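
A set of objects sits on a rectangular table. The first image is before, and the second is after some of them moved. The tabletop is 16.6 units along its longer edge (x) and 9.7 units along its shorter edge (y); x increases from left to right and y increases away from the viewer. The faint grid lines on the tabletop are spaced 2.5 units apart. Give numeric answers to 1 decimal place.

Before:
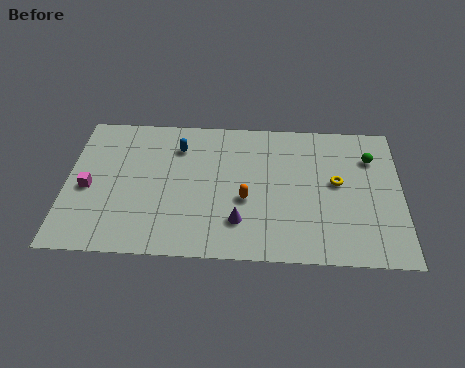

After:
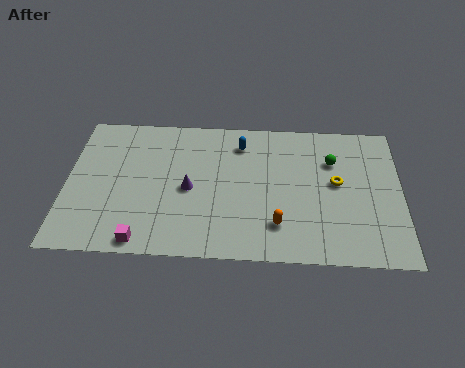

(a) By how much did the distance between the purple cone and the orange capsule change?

+3.4

Before: roughly 1.5 units apart; after: 4.9. That's 3.4 units further apart.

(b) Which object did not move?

the yellow torus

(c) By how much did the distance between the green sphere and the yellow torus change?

-1.0

Before: roughly 2.5 units apart; after: 1.5. That's 1.0 units closer together.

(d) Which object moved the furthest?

the magenta cube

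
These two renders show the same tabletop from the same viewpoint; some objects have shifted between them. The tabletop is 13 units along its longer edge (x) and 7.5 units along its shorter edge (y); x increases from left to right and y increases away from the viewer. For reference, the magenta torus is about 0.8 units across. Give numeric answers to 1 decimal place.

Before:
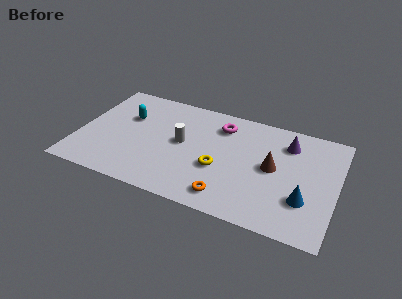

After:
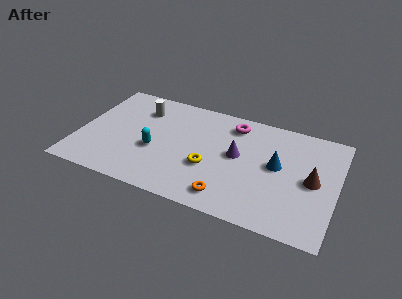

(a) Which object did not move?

the orange torus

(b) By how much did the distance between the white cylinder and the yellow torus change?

+2.5

Before: roughly 2.3 units apart; after: 4.8. That's 2.5 units further apart.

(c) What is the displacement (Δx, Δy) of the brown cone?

(2.0, -0.2)

The brown cone started near (9.8, 3.9) and ended near (11.8, 3.7).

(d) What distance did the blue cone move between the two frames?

2.3

From (11.5, 2.3) to (10.0, 4.1), the blue cone covered √(1.5² + 1.8²) ≈ 2.3 units.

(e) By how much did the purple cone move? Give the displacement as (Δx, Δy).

(-2.4, -1.7)

From the two frames, the purple cone sits at roughly (10.4, 5.8) before and (8.0, 4.1) after.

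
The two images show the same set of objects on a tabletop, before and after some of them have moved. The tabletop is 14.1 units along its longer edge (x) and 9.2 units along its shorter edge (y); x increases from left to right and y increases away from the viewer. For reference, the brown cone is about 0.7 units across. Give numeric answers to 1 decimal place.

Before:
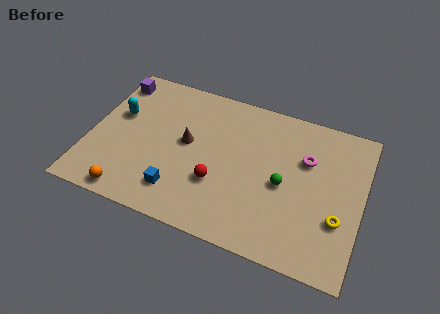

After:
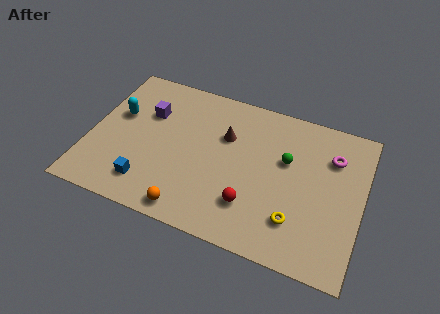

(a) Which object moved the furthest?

the orange sphere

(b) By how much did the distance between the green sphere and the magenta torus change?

+0.4

The distance was about 2.1 in the first image and 2.5 in the second, so they moved 0.4 units further apart.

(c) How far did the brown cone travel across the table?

2.2

The brown cone moved from about (5.0, 5.0) to (6.9, 6.1), a distance of √(1.9² + 1.1²) ≈ 2.2.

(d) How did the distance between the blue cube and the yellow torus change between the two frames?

-0.6

The distance was about 8.2 in the first image and 7.6 in the second, so they moved 0.6 units closer together.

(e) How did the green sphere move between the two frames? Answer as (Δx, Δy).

(0.0, 1.5)

The green sphere started near (10.1, 4.2) and ended near (10.1, 5.7).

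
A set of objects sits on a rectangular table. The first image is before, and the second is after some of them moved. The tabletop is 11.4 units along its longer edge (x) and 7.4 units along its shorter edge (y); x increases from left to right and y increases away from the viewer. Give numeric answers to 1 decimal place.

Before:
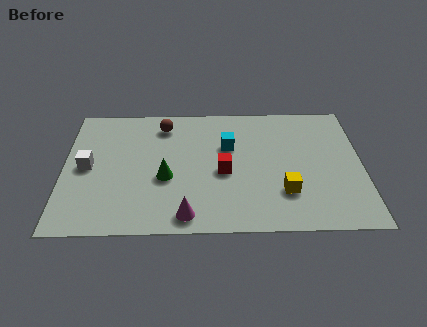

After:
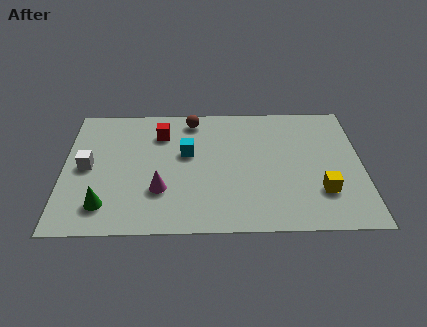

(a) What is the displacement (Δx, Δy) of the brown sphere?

(1.1, 0.3)

From the two frames, the brown sphere sits at roughly (3.8, 6.1) before and (4.9, 6.4) after.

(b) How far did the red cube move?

3.3

The red cube was near (6.1, 3.3) before and (3.7, 5.6) after, so it travelled √(2.4² + 2.3²) ≈ 3.3 units.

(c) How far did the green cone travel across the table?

2.7

The green cone moved from about (3.9, 3.0) to (1.6, 1.5), a distance of √(2.3² + 1.5²) ≈ 2.7.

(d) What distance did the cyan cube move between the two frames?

1.6

The cyan cube was near (6.3, 4.8) before and (4.7, 4.4) after, so it travelled √(1.6² + 0.4²) ≈ 1.6 units.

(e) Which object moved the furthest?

the red cube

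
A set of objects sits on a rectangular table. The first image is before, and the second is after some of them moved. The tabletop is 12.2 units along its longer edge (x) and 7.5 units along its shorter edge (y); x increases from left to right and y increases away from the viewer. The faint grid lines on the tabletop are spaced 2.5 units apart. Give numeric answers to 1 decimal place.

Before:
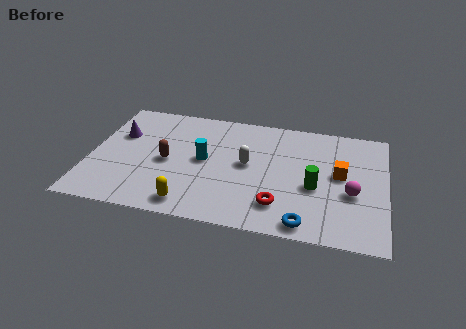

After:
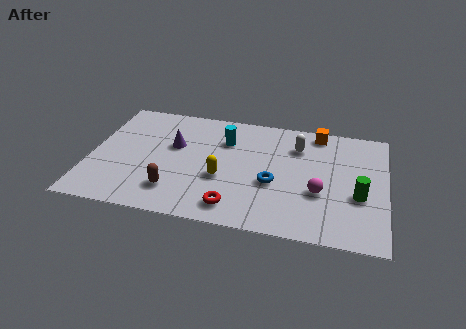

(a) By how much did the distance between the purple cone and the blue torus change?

-4.4

Before: roughly 8.9 units apart; after: 4.5. That's 4.4 units closer together.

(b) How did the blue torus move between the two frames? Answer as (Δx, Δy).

(-1.4, 2.2)

From the two frames, the blue torus sits at roughly (9.0, 0.8) before and (7.6, 3.0) after.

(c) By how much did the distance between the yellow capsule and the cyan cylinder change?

-0.4

The distance was about 2.9 in the first image and 2.5 in the second, so they moved 0.4 units closer together.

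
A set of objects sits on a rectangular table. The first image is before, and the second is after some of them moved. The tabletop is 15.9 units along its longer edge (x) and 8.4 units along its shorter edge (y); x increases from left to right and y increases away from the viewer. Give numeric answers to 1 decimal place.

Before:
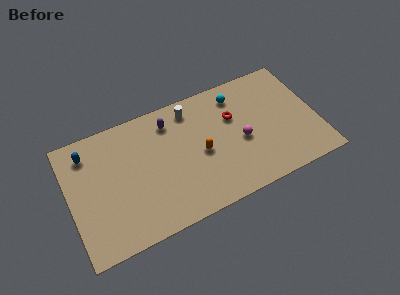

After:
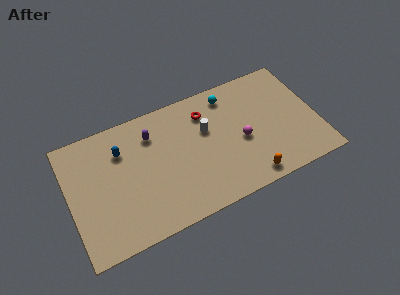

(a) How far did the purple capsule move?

1.3

From (6.7, 6.8) to (5.5, 6.4), the purple capsule covered √(1.2² + 0.4²) ≈ 1.3 units.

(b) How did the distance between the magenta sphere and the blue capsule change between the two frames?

-2.2

They were about 10.1 units apart before and 7.9 after — 2.2 units closer together.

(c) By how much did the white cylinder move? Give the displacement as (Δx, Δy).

(0.8, -1.8)

The white cylinder started near (8.1, 7.1) and ended near (8.9, 5.3).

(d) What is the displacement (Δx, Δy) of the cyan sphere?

(-0.5, 0.2)

The cyan sphere was at about (11.1, 6.9) and moved to about (10.6, 7.1).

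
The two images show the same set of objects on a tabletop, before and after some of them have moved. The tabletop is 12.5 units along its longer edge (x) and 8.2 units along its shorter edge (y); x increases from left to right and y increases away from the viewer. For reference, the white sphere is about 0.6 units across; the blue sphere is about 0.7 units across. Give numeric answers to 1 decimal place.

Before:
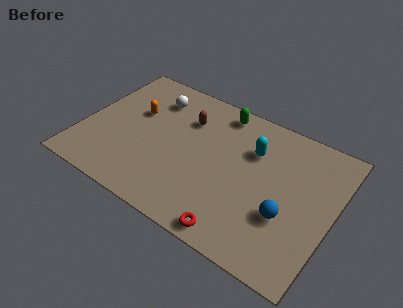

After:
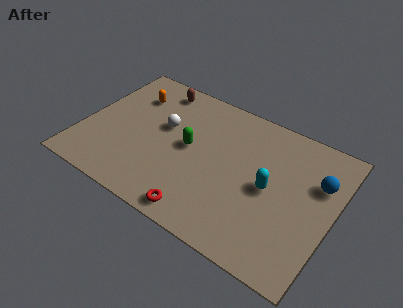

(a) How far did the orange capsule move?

1.1

The orange capsule moved from about (2.4, 5.1) to (2.0, 6.1), a distance of √(0.4² + 1.0²) ≈ 1.1.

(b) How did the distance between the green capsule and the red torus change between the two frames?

-3.1

They were about 6.7 units apart before and 3.6 after — 3.1 units closer together.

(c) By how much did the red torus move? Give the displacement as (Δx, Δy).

(-1.8, 0.1)

The red torus was at about (8.3, 0.8) and moved to about (6.5, 0.9).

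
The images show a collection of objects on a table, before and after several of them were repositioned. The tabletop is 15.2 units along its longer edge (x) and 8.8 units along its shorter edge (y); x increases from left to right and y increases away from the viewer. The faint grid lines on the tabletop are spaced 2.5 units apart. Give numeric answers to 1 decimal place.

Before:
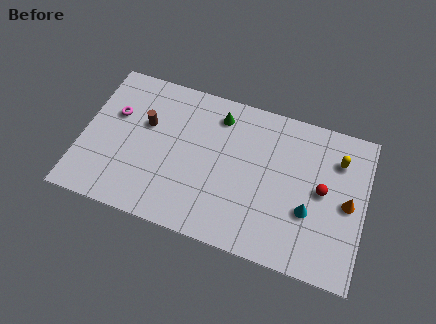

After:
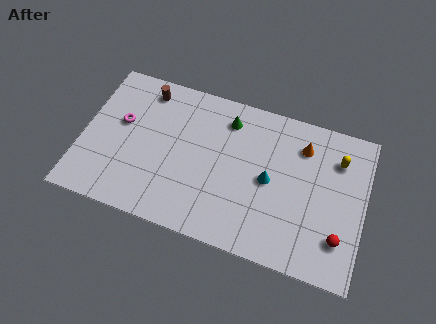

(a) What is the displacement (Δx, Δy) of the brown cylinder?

(-0.2, 2.0)

The brown cylinder started near (3.3, 5.5) and ended near (3.1, 7.5).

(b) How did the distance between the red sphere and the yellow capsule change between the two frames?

+2.3

The distance was about 2.1 in the first image and 4.4 in the second, so they moved 2.3 units further apart.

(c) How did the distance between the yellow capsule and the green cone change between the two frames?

-0.5

Before: roughly 6.5 units apart; after: 6.0. That's 0.5 units closer together.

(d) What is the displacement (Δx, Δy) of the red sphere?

(1.1, -2.4)

The red sphere was at about (12.9, 4.6) and moved to about (14.0, 2.2).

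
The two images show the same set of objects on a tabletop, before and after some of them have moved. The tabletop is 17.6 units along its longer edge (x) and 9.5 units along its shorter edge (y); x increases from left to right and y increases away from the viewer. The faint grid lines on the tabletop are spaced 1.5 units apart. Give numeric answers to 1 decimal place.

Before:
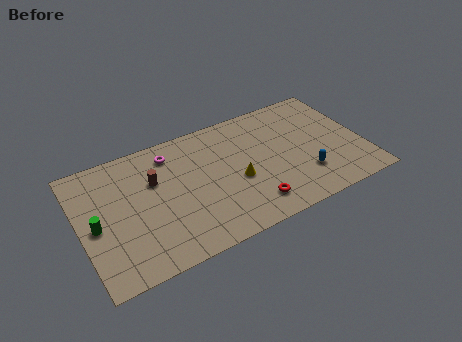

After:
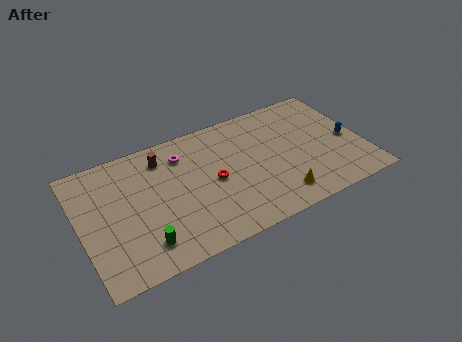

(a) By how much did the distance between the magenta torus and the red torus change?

-4.2

Before: roughly 7.4 units apart; after: 3.2. That's 4.2 units closer together.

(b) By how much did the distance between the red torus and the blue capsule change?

+4.9

They were about 3.6 units apart before and 8.5 after — 4.9 units further apart.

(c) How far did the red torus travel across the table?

3.4

The red torus was near (10.2, 1.8) before and (8.2, 4.6) after, so it travelled √(2.0² + 2.8²) ≈ 3.4 units.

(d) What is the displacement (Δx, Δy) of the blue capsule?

(3.0, 1.7)

From the two frames, the blue capsule sits at roughly (13.7, 2.6) before and (16.7, 4.3) after.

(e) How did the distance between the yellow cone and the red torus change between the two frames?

+2.4

Before: roughly 2.3 units apart; after: 4.7. That's 2.4 units further apart.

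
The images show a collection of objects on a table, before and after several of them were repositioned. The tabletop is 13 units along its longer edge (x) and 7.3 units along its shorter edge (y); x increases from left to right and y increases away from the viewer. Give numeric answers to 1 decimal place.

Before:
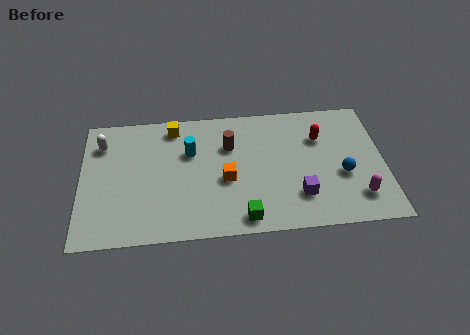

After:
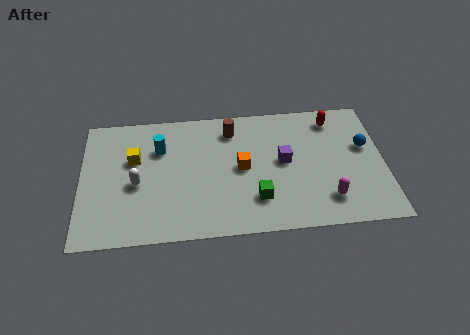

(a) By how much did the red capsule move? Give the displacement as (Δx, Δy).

(0.6, 1.0)

The red capsule was at about (10.3, 5.1) and moved to about (10.9, 6.1).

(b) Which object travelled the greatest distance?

the white capsule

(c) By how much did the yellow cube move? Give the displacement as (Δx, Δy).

(-1.7, -1.7)

The yellow cube was at about (4.0, 6.3) and moved to about (2.3, 4.6).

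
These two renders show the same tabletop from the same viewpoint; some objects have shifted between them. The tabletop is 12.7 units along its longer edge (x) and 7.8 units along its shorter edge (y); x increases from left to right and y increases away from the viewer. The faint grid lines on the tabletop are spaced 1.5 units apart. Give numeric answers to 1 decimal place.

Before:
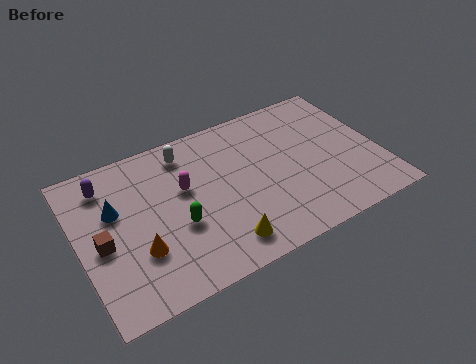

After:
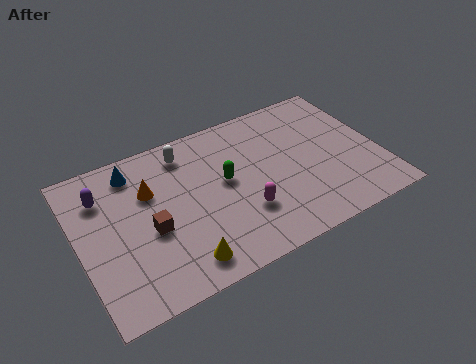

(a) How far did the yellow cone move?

1.7

The yellow cone moved from about (5.6, 1.3) to (3.9, 1.2), a distance of √(1.7² + 0.1²) ≈ 1.7.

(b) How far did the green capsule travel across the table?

2.6

The green capsule moved from about (4.0, 3.0) to (6.2, 4.3), a distance of √(2.2² + 1.3²) ≈ 2.6.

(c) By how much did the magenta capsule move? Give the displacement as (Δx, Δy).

(2.2, -2.3)

From the two frames, the magenta capsule sits at roughly (4.5, 4.7) before and (6.7, 2.4) after.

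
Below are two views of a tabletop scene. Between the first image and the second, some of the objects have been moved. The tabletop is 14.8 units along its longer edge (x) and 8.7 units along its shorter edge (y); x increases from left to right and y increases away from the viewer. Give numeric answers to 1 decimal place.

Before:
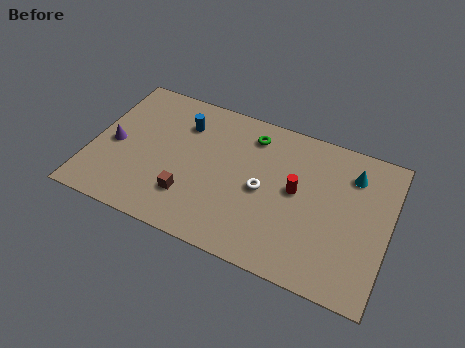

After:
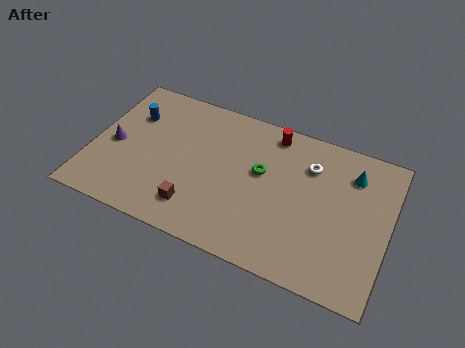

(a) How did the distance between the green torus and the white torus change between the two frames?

-0.5

They were about 3.1 units apart before and 2.6 after — 0.5 units closer together.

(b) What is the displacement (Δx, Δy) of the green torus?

(0.7, -2.0)

From the two frames, the green torus sits at roughly (7.7, 7.1) before and (8.4, 5.1) after.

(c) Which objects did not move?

the cyan cone and the purple cone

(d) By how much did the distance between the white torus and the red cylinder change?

+0.6

They were about 1.7 units apart before and 2.3 after — 0.6 units further apart.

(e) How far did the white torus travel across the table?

3.1

The white torus was near (8.6, 4.1) before and (10.7, 6.4) after, so it travelled √(2.1² + 2.3²) ≈ 3.1 units.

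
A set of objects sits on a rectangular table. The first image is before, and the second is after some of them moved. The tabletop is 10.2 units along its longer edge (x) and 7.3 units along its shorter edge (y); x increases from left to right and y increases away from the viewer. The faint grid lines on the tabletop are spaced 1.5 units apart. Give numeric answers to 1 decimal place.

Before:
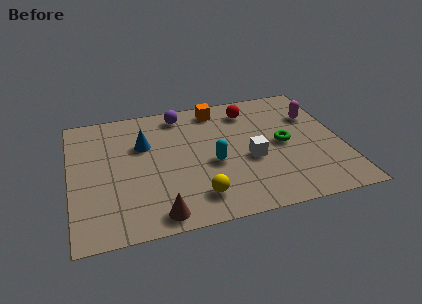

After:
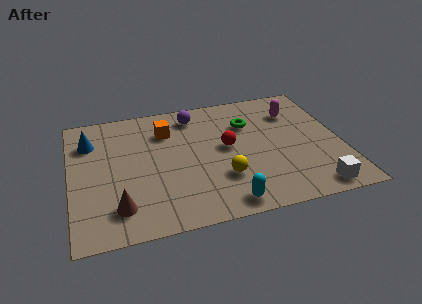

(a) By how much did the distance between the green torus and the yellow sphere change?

-0.9

They were about 4.0 units apart before and 3.1 after — 0.9 units closer together.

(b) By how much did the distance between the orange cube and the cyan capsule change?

+1.8

Before: roughly 3.2 units apart; after: 5.0. That's 1.8 units further apart.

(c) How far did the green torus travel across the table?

1.9

From (8.0, 3.6) to (6.8, 5.1), the green torus covered √(1.2² + 1.5²) ≈ 1.9 units.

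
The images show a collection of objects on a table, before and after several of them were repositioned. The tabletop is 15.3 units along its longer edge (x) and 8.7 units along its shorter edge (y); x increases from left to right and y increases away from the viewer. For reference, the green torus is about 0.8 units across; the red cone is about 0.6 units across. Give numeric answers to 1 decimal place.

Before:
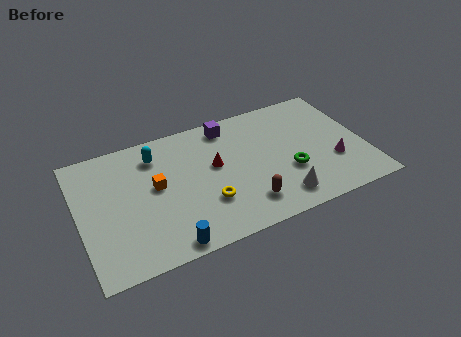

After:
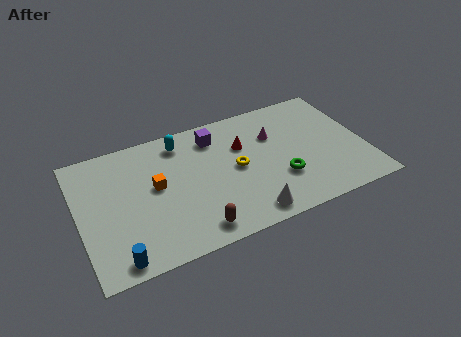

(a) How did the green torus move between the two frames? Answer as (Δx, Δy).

(-0.5, -0.3)

The green torus was at about (11.1, 3.1) and moved to about (10.6, 2.8).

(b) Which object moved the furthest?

the magenta cone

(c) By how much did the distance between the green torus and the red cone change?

-0.8

Before: roughly 4.2 units apart; after: 3.4. That's 0.8 units closer together.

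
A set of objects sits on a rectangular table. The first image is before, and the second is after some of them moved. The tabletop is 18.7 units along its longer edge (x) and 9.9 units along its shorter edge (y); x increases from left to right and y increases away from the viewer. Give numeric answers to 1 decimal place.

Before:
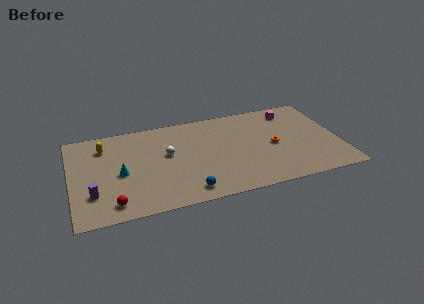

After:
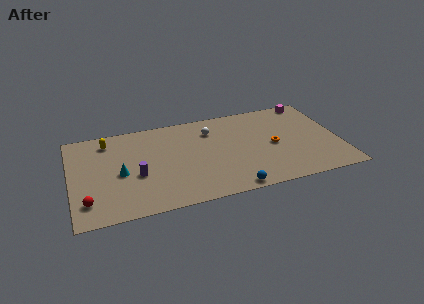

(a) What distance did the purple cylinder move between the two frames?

3.3

The purple cylinder was near (1.4, 2.8) before and (4.5, 4.0) after, so it travelled √(3.1² + 1.2²) ≈ 3.3 units.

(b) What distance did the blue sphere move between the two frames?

3.1

The blue sphere was near (7.8, 1.4) before and (10.8, 0.8) after, so it travelled √(3.0² + 0.6²) ≈ 3.1 units.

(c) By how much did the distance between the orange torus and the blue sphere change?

-2.0

Before: roughly 7.1 units apart; after: 5.1. That's 2.0 units closer together.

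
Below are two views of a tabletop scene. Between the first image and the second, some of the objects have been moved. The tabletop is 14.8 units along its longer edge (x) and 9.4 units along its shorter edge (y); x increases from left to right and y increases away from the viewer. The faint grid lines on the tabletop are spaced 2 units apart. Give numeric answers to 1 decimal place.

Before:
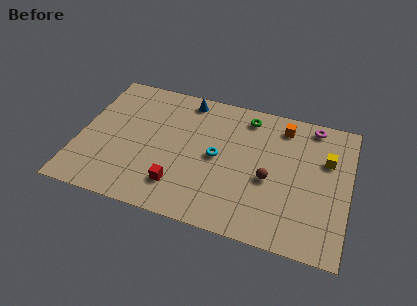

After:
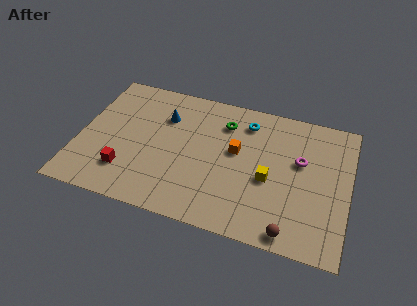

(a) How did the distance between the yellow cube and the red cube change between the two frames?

-0.9

Before: roughly 8.8 units apart; after: 7.9. That's 0.9 units closer together.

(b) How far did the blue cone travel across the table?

1.9

The blue cone was near (5.6, 8.3) before and (4.5, 6.7) after, so it travelled √(1.1² + 1.6²) ≈ 1.9 units.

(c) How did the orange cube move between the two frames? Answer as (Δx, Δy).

(-2.4, -2.5)

The orange cube was at about (11.0, 7.9) and moved to about (8.6, 5.4).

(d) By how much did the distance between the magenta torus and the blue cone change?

+0.7

They were about 7.0 units apart before and 7.7 after — 0.7 units further apart.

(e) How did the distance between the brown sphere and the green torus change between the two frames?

+3.2

The distance was about 4.3 in the first image and 7.5 in the second, so they moved 3.2 units further apart.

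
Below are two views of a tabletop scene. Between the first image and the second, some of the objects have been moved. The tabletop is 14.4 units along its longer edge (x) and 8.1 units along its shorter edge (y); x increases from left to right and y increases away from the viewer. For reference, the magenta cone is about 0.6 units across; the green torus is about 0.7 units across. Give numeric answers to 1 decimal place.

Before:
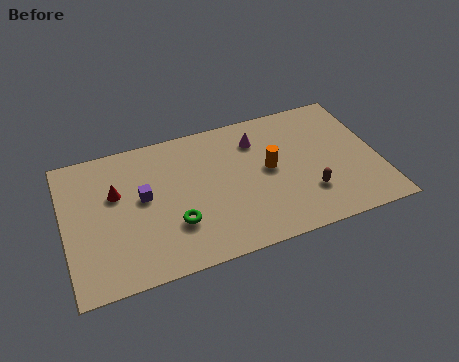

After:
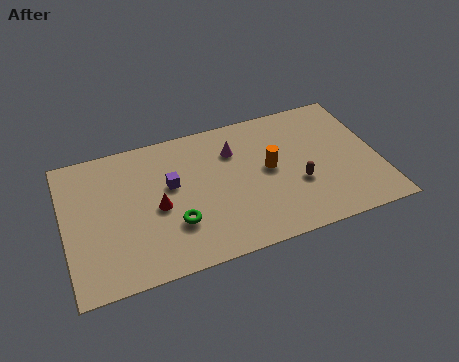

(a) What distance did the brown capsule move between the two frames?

0.8

The brown capsule moved from about (11.0, 2.3) to (10.6, 3.0), a distance of √(0.4² + 0.7²) ≈ 0.8.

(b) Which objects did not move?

the green torus and the orange cylinder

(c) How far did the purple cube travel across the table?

1.3

From (3.6, 4.5) to (4.9, 4.8), the purple cube covered √(1.3² + 0.3²) ≈ 1.3 units.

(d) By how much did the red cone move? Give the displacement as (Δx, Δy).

(1.8, -1.4)

The red cone was at about (2.4, 5.1) and moved to about (4.2, 3.7).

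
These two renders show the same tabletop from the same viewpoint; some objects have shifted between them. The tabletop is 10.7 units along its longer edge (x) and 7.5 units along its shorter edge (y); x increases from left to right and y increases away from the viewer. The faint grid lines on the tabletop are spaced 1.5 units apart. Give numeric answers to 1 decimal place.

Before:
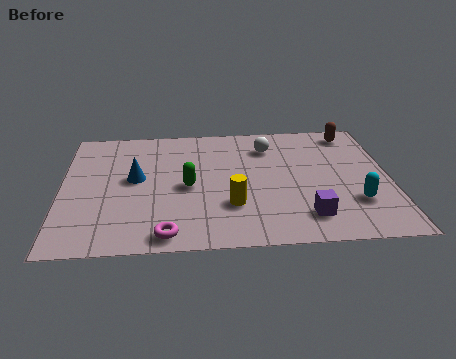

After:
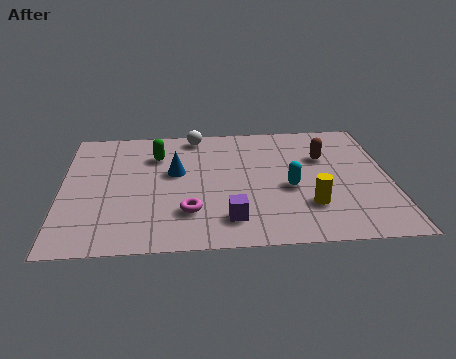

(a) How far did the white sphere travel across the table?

2.6

The white sphere was near (6.8, 5.8) before and (4.4, 6.7) after, so it travelled √(2.4² + 0.9²) ≈ 2.6 units.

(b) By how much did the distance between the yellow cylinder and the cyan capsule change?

-2.7

They were about 4.0 units apart before and 1.3 after — 2.7 units closer together.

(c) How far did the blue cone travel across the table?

1.3

The blue cone moved from about (2.4, 4.1) to (3.7, 4.4), a distance of √(1.3² + 0.3²) ≈ 1.3.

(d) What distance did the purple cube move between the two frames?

2.5

The purple cube moved from about (7.9, 1.5) to (5.4, 1.5), a distance of √(2.5² + 0.0²) ≈ 2.5.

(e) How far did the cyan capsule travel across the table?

2.3

The cyan capsule moved from about (9.5, 2.2) to (7.4, 3.2), a distance of √(2.1² + 1.0²) ≈ 2.3.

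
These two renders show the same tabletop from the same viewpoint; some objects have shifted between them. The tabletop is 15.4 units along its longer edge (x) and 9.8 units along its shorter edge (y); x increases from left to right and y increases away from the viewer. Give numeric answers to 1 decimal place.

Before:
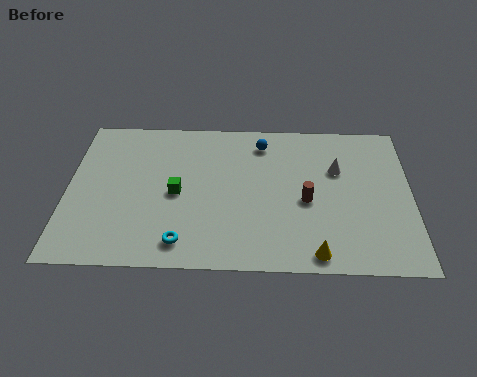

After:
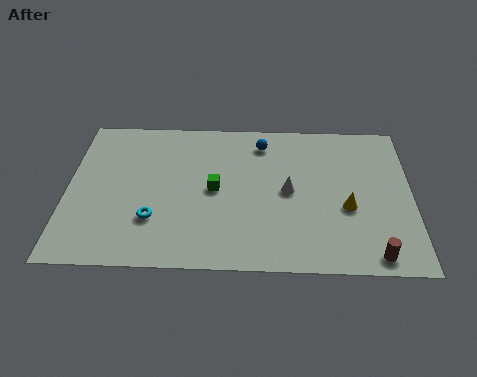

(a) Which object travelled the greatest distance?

the brown cylinder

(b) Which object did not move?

the blue sphere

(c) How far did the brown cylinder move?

4.4

From (10.7, 4.3) to (13.6, 1.0), the brown cylinder covered √(2.9² + 3.3²) ≈ 4.4 units.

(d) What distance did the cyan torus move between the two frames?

1.9

From (5.2, 1.5) to (3.9, 2.9), the cyan torus covered √(1.3² + 1.4²) ≈ 1.9 units.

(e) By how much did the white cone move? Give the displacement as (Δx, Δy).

(-2.2, -1.5)

The white cone was at about (12.1, 6.4) and moved to about (9.9, 4.9).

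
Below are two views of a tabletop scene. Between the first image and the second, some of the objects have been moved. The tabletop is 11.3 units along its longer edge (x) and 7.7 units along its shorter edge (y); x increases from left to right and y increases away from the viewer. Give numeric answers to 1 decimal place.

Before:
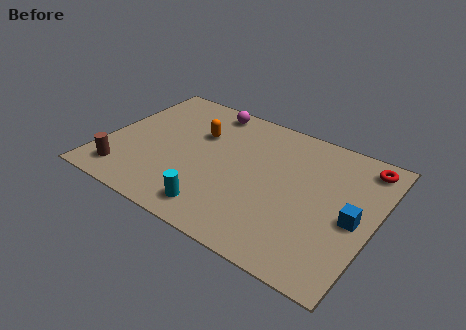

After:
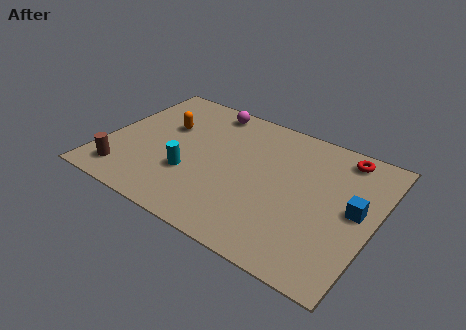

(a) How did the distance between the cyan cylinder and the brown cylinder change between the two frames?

-1.1

The distance was about 4.0 in the first image and 2.9 in the second, so they moved 1.1 units closer together.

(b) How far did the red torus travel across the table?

0.9

The red torus moved from about (10.5, 6.6) to (9.6, 6.7), a distance of √(0.9² + 0.1²) ≈ 0.9.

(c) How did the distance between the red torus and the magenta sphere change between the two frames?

-0.9

The distance was about 6.7 in the first image and 5.8 in the second, so they moved 0.9 units closer together.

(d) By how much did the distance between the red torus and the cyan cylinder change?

-0.5

The distance was about 7.6 in the first image and 7.1 in the second, so they moved 0.5 units closer together.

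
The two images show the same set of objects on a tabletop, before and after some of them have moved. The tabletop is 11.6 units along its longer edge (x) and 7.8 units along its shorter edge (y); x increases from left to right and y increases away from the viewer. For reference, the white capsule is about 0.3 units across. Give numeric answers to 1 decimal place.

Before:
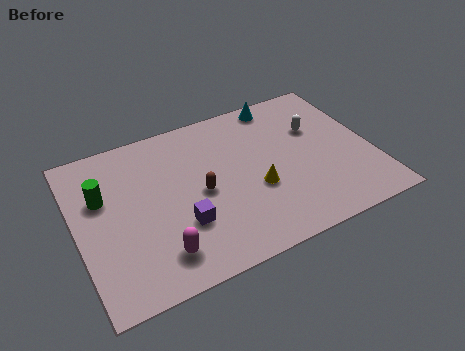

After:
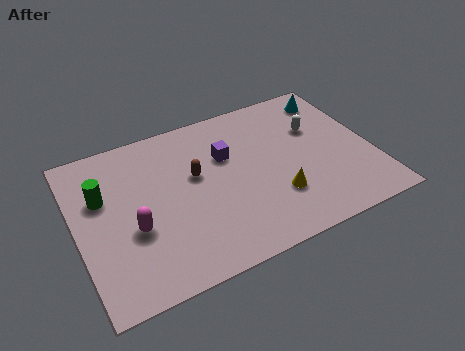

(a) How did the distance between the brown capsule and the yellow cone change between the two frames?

+1.5

Before: roughly 2.2 units apart; after: 3.7. That's 1.5 units further apart.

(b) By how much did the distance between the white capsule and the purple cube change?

-2.7

They were about 6.3 units apart before and 3.6 after — 2.7 units closer together.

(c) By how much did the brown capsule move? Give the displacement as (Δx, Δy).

(-0.1, 0.9)

The brown capsule started near (4.8, 3.7) and ended near (4.7, 4.6).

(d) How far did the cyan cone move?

2.2

The cyan cone moved from about (8.4, 7.0) to (10.5, 6.5), a distance of √(2.1² + 0.5²) ≈ 2.2.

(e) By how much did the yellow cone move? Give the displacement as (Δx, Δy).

(0.7, -0.7)

The yellow cone started near (6.9, 3.0) and ended near (7.6, 2.3).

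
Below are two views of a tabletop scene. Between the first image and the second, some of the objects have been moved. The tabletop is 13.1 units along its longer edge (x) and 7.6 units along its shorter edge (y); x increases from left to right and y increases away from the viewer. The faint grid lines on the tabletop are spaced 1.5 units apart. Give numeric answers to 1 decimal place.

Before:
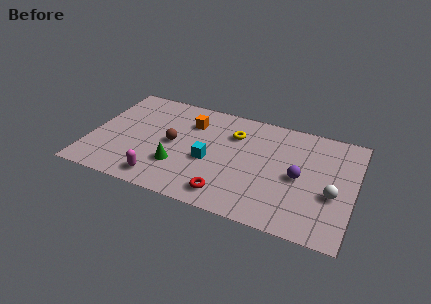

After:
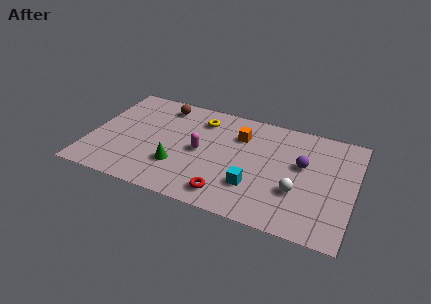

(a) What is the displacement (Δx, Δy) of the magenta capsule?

(1.7, 2.6)

The magenta capsule was at about (3.8, 1.1) and moved to about (5.5, 3.7).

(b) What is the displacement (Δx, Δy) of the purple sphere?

(0.1, 0.9)

The purple sphere was at about (10.4, 3.6) and moved to about (10.5, 4.5).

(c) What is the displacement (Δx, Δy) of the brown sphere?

(-0.8, 2.6)

The brown sphere was at about (4.1, 3.8) and moved to about (3.3, 6.4).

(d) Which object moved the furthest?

the magenta capsule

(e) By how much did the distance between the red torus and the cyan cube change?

-0.7

Before: roughly 2.3 units apart; after: 1.6. That's 0.7 units closer together.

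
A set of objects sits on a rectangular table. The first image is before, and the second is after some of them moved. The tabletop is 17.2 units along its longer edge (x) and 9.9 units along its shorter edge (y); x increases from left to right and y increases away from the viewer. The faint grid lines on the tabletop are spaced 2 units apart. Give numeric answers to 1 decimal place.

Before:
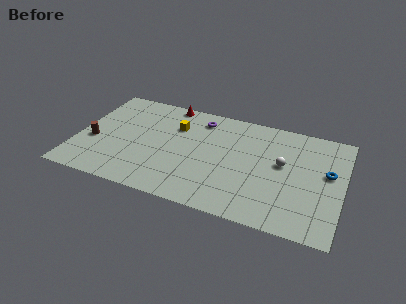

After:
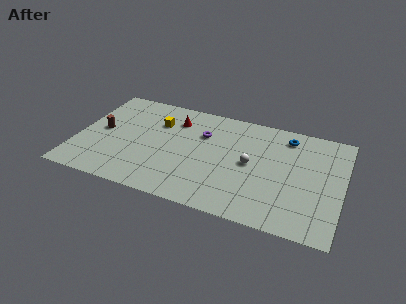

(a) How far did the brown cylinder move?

1.3

From (1.1, 3.9) to (1.5, 5.1), the brown cylinder covered √(0.4² + 1.2²) ≈ 1.3 units.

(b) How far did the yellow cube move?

1.2

The yellow cube moved from about (6.2, 7.0) to (5.0, 7.0), a distance of √(1.2² + 0.0²) ≈ 1.2.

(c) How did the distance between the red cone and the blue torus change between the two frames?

-3.9

They were about 11.2 units apart before and 7.3 after — 3.9 units closer together.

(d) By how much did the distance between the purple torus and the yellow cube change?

+1.1

The distance was about 1.9 in the first image and 3.0 in the second, so they moved 1.1 units further apart.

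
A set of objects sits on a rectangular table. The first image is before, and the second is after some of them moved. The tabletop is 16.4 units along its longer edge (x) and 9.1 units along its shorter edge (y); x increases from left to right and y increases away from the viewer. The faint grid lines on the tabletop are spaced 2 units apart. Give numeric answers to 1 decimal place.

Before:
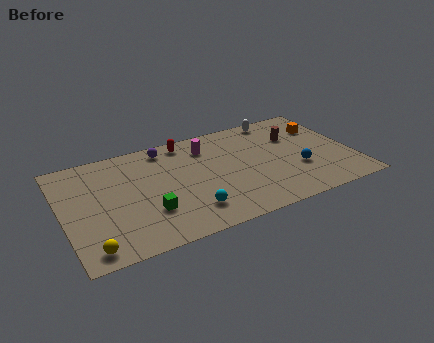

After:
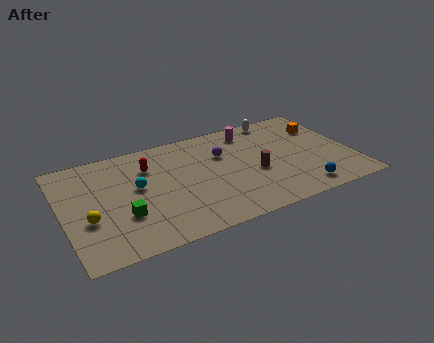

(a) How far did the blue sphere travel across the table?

1.9

The blue sphere was near (13.2, 3.2) before and (13.1, 1.3) after, so it travelled √(0.1² + 1.9²) ≈ 1.9 units.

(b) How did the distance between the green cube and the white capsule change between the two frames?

+1.1

They were about 9.7 units apart before and 10.8 after — 1.1 units further apart.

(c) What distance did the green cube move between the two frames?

1.4

The green cube moved from about (4.6, 2.8) to (3.2, 3.0), a distance of √(1.4² + 0.2²) ≈ 1.4.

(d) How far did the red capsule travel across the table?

2.7

The red capsule was near (7.3, 8.0) before and (5.0, 6.6) after, so it travelled √(2.3² + 1.4²) ≈ 2.7 units.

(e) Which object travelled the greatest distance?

the cyan sphere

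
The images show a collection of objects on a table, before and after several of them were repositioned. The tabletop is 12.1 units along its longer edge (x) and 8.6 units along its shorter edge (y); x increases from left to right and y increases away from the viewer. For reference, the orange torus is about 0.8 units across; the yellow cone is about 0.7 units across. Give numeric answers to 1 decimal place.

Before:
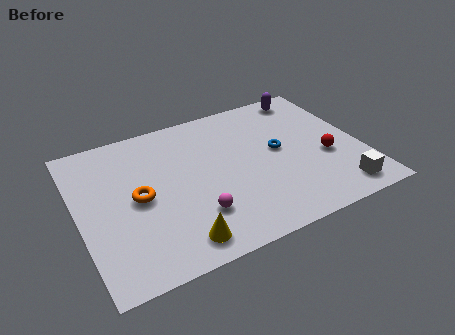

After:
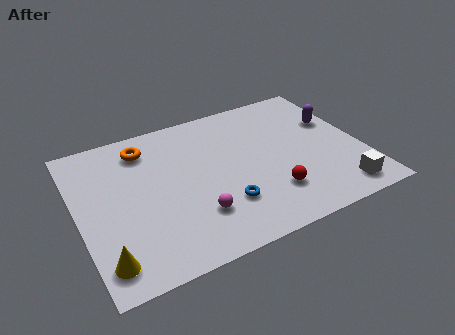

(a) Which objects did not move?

the magenta sphere and the white cube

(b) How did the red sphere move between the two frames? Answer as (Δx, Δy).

(-2.6, -1.2)

From the two frames, the red sphere sits at roughly (10.5, 3.4) before and (7.9, 2.2) after.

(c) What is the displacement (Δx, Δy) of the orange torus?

(0.6, 2.8)

The orange torus started near (2.5, 4.2) and ended near (3.1, 7.0).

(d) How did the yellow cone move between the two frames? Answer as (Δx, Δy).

(-3.0, 0.2)

The yellow cone was at about (3.8, 1.2) and moved to about (0.8, 1.4).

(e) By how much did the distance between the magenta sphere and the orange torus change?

+2.1

They were about 2.9 units apart before and 5.0 after — 2.1 units further apart.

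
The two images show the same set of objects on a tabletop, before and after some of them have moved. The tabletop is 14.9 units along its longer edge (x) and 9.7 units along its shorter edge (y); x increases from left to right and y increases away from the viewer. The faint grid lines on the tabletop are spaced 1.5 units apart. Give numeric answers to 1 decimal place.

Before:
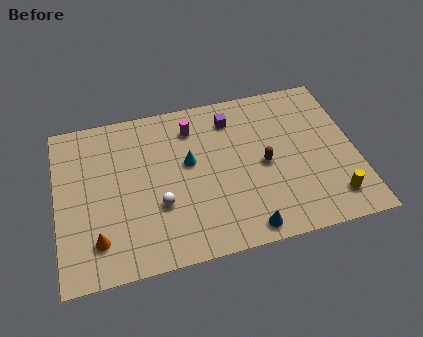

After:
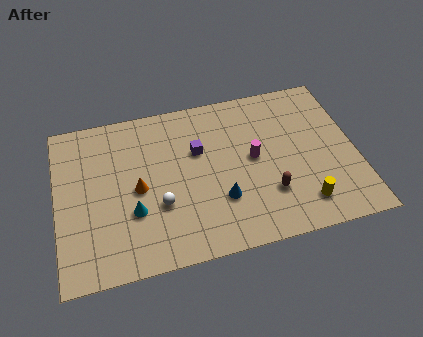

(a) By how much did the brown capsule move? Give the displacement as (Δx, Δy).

(0.1, -1.8)

From the two frames, the brown capsule sits at roughly (10.3, 4.6) before and (10.4, 2.8) after.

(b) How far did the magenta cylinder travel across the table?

3.9

The magenta cylinder was near (6.9, 7.7) before and (9.8, 5.1) after, so it travelled √(2.9² + 2.6²) ≈ 3.9 units.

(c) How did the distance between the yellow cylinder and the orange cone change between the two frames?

-3.1

They were about 11.6 units apart before and 8.5 after — 3.1 units closer together.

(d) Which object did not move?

the white sphere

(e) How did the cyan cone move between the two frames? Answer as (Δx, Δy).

(-2.9, -2.3)

The cyan cone was at about (6.6, 5.6) and moved to about (3.7, 3.3).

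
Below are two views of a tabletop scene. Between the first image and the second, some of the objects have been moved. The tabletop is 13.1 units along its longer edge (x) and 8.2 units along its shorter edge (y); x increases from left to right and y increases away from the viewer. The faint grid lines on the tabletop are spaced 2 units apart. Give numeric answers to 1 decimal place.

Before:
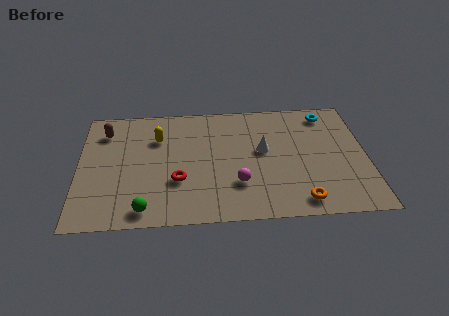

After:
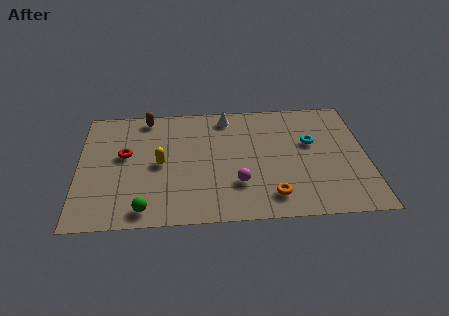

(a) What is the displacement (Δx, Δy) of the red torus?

(-2.4, 1.9)

From the two frames, the red torus sits at roughly (4.5, 2.8) before and (2.1, 4.7) after.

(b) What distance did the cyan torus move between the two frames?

2.2

From (11.4, 7.0) to (10.6, 5.0), the cyan torus covered √(0.8² + 2.0²) ≈ 2.2 units.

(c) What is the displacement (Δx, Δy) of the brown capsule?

(1.9, 0.9)

From the two frames, the brown capsule sits at roughly (1.2, 6.4) before and (3.1, 7.3) after.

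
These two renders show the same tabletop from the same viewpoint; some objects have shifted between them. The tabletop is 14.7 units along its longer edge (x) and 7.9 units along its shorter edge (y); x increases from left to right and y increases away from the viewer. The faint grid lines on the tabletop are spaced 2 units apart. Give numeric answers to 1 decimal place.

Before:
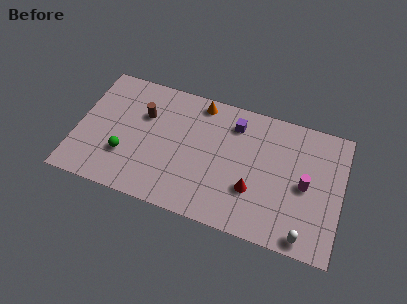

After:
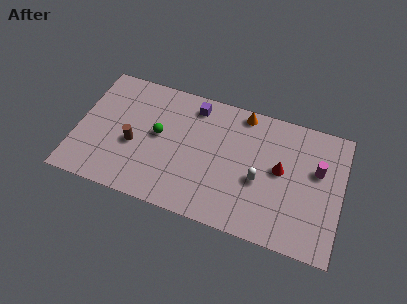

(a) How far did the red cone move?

2.2

The red cone was near (9.9, 2.6) before and (11.3, 4.3) after, so it travelled √(1.4² + 1.7²) ≈ 2.2 units.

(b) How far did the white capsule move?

3.7

The white capsule was near (12.9, 0.8) before and (10.2, 3.3) after, so it travelled √(2.7² + 2.5²) ≈ 3.7 units.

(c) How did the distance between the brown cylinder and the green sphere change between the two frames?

-1.3

Before: roughly 2.9 units apart; after: 1.6. That's 1.3 units closer together.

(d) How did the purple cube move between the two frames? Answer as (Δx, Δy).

(-2.3, 0.4)

The purple cube started near (8.6, 6.3) and ended near (6.3, 6.7).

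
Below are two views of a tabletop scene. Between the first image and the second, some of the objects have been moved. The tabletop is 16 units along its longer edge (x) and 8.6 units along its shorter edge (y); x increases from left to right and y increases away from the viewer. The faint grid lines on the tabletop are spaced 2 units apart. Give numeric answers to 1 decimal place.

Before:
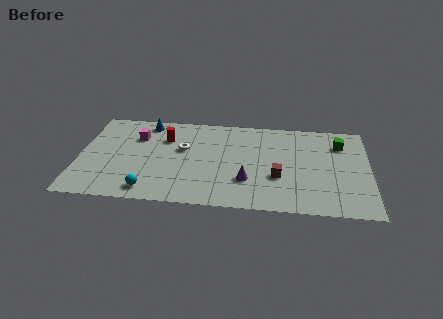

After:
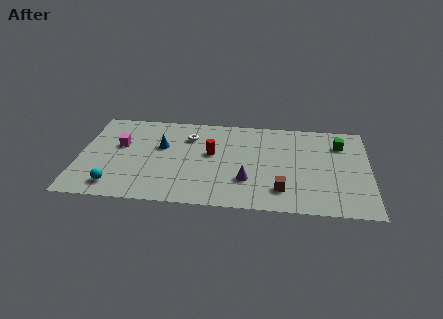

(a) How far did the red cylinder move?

2.9

From (4.7, 6.1) to (7.3, 4.9), the red cylinder covered √(2.6² + 1.2²) ≈ 2.9 units.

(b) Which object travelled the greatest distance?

the red cylinder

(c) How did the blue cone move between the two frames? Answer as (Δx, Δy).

(0.9, -2.2)

The blue cone was at about (3.6, 7.5) and moved to about (4.5, 5.3).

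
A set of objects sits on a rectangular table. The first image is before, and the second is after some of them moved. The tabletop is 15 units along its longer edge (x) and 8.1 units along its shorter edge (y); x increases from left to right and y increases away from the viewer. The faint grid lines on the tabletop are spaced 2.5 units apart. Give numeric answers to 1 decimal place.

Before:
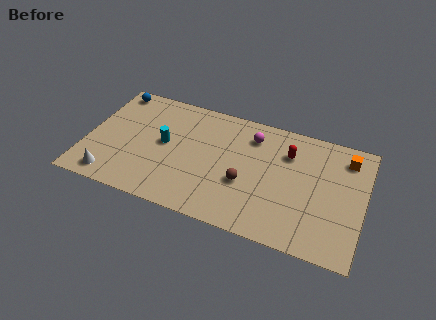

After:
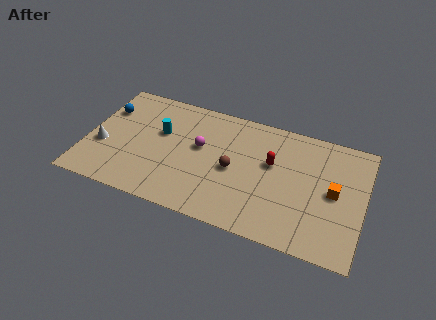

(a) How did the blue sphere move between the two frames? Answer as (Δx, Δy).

(-0.2, -1.5)

The blue sphere was at about (1.0, 7.2) and moved to about (0.8, 5.7).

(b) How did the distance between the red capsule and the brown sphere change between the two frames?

-1.2

The distance was about 3.5 in the first image and 2.3 in the second, so they moved 1.2 units closer together.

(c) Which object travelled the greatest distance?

the magenta sphere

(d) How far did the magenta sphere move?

3.2

From (8.8, 6.4) to (6.1, 4.7), the magenta sphere covered √(2.7² + 1.7²) ≈ 3.2 units.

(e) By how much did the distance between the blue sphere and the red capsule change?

-0.7

They were about 9.9 units apart before and 9.2 after — 0.7 units closer together.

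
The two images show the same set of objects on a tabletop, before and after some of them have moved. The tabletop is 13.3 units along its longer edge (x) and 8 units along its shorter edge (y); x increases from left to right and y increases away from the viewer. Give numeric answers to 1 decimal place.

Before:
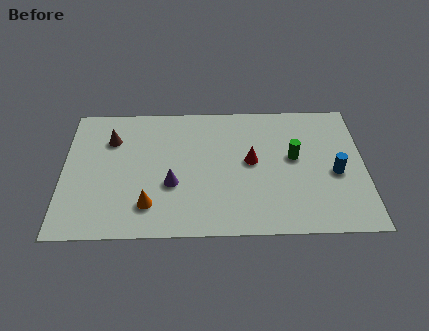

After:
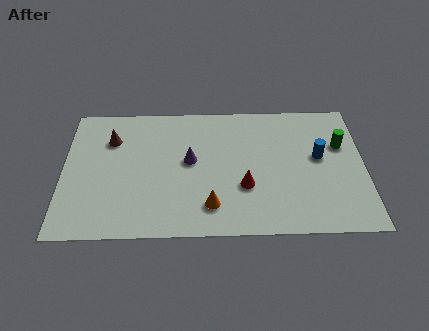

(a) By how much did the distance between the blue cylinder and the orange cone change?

-2.8

They were about 8.4 units apart before and 5.6 after — 2.8 units closer together.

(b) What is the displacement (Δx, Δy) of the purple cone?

(0.8, 1.4)

From the two frames, the purple cone sits at roughly (4.8, 3.0) before and (5.6, 4.4) after.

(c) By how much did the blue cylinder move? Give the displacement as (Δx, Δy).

(-0.7, 1.0)

The blue cylinder started near (12.0, 3.5) and ended near (11.3, 4.5).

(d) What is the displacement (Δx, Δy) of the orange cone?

(2.7, -0.1)

The orange cone was at about (3.8, 1.8) and moved to about (6.5, 1.7).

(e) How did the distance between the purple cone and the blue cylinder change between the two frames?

-1.5

The distance was about 7.2 in the first image and 5.7 in the second, so they moved 1.5 units closer together.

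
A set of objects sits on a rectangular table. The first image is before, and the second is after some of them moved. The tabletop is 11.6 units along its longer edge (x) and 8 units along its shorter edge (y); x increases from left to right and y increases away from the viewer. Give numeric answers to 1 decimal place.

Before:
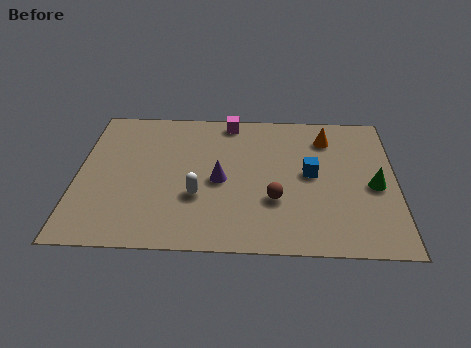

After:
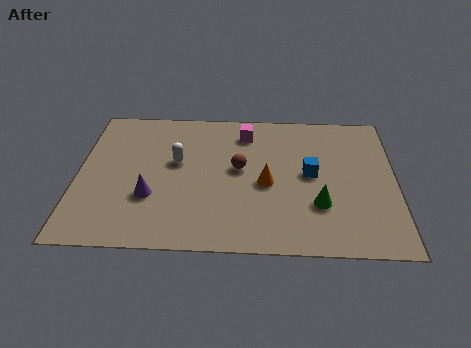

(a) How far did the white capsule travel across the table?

2.1

The white capsule was near (4.4, 2.8) before and (3.6, 4.7) after, so it travelled √(0.8² + 1.9²) ≈ 2.1 units.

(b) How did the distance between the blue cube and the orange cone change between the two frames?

-0.5

They were about 2.2 units apart before and 1.7 after — 0.5 units closer together.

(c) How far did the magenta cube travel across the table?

0.9

From (5.5, 7.2) to (6.1, 6.5), the magenta cube covered √(0.6² + 0.7²) ≈ 0.9 units.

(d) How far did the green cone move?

2.3

From (10.8, 3.6) to (8.8, 2.5), the green cone covered √(2.0² + 1.1²) ≈ 2.3 units.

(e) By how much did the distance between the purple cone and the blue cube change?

+2.7

Before: roughly 3.3 units apart; after: 6.0. That's 2.7 units further apart.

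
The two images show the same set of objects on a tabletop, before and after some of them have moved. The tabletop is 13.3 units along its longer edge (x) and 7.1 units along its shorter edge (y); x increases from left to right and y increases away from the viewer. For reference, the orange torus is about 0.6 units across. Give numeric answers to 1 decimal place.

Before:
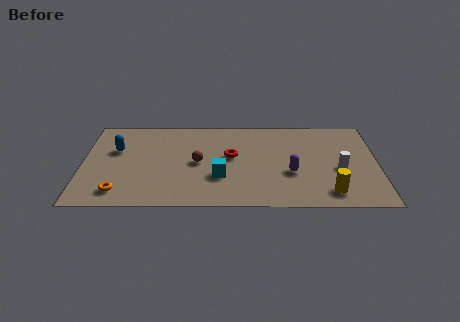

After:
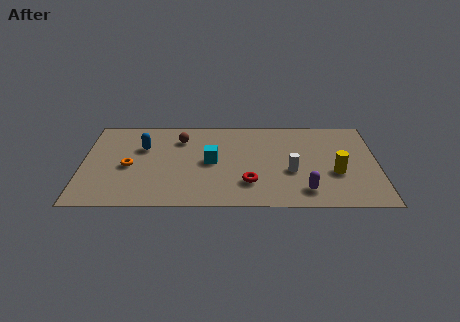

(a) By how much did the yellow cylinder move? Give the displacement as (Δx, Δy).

(0.3, 1.5)

From the two frames, the yellow cylinder sits at roughly (11.1, 1.2) before and (11.4, 2.7) after.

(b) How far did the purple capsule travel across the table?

1.5

The purple capsule was near (9.4, 2.7) before and (10.0, 1.3) after, so it travelled √(0.6² + 1.4²) ≈ 1.5 units.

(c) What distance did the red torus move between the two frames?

2.2

The red torus moved from about (6.7, 4.0) to (7.5, 1.9), a distance of √(0.8² + 2.1²) ≈ 2.2.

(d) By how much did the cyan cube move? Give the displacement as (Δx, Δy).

(-0.4, 1.2)

The cyan cube started near (6.2, 2.4) and ended near (5.8, 3.6).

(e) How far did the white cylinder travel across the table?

2.2

The white cylinder moved from about (11.6, 3.0) to (9.4, 2.8), a distance of √(2.2² + 0.2²) ≈ 2.2.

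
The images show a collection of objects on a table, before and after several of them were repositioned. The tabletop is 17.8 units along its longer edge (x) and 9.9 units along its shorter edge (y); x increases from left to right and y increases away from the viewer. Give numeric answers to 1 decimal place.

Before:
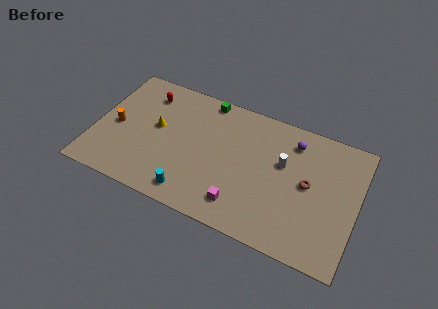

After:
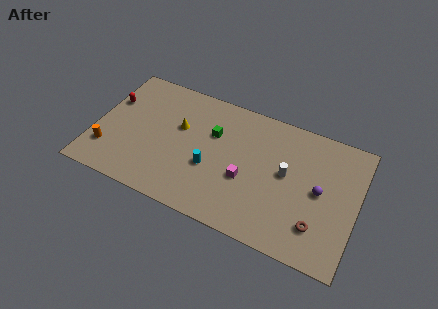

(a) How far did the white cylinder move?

0.8

The white cylinder was near (12.7, 6.1) before and (13.0, 5.4) after, so it travelled √(0.3² + 0.7²) ≈ 0.8 units.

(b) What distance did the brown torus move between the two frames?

2.9

The brown torus moved from about (14.5, 5.2) to (15.4, 2.4), a distance of √(0.9² + 2.8²) ≈ 2.9.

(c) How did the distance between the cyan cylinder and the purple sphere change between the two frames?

-1.7

They were about 9.1 units apart before and 7.4 after — 1.7 units closer together.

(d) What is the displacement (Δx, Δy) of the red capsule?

(-2.3, -1.4)

The red capsule was at about (3.1, 7.9) and moved to about (0.8, 6.5).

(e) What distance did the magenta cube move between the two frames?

2.0

The magenta cube was near (10.3, 1.9) before and (10.4, 3.9) after, so it travelled √(0.1² + 2.0²) ≈ 2.0 units.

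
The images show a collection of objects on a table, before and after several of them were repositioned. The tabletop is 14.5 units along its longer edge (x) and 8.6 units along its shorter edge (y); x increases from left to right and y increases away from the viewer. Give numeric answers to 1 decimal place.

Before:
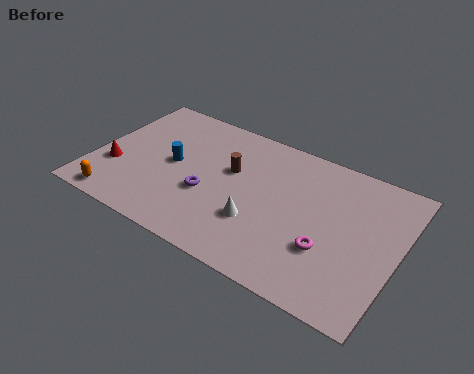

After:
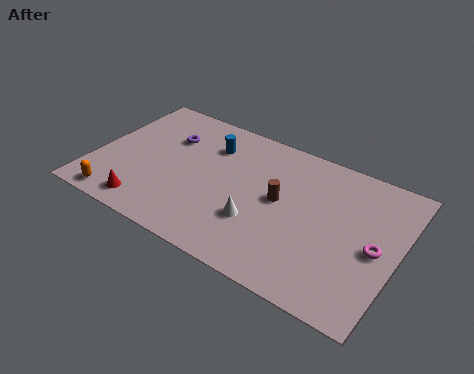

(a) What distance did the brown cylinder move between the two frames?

2.6

From (6.4, 5.3) to (8.9, 4.6), the brown cylinder covered √(2.5² + 0.7²) ≈ 2.6 units.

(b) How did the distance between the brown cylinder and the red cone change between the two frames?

+1.0

Before: roughly 5.8 units apart; after: 6.8. That's 1.0 units further apart.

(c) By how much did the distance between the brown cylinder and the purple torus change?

+3.7

The distance was about 2.2 in the first image and 5.9 in the second, so they moved 3.7 units further apart.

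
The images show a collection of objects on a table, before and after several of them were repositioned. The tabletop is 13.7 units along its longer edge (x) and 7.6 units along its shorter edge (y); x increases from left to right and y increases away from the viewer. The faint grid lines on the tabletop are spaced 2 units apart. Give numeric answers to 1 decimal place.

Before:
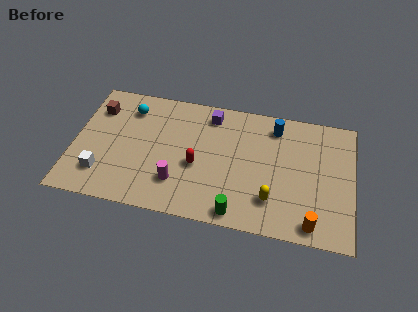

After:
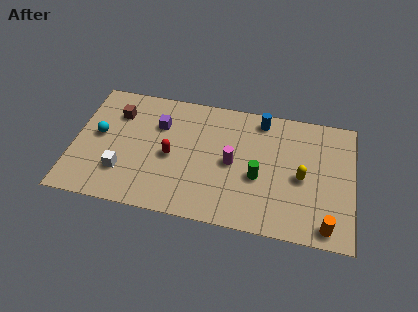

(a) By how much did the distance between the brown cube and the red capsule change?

-2.2

Before: roughly 5.7 units apart; after: 3.5. That's 2.2 units closer together.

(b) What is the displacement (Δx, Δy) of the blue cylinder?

(-0.7, 0.3)

The blue cylinder was at about (9.8, 6.3) and moved to about (9.1, 6.6).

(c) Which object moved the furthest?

the magenta cylinder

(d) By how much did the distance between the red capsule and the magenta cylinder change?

+1.5

Before: roughly 1.5 units apart; after: 3.0. That's 1.5 units further apart.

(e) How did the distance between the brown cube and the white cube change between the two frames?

-0.4

They were about 3.9 units apart before and 3.5 after — 0.4 units closer together.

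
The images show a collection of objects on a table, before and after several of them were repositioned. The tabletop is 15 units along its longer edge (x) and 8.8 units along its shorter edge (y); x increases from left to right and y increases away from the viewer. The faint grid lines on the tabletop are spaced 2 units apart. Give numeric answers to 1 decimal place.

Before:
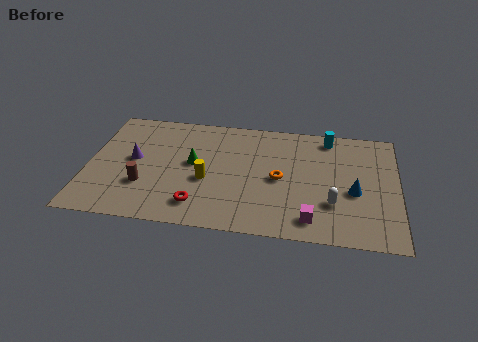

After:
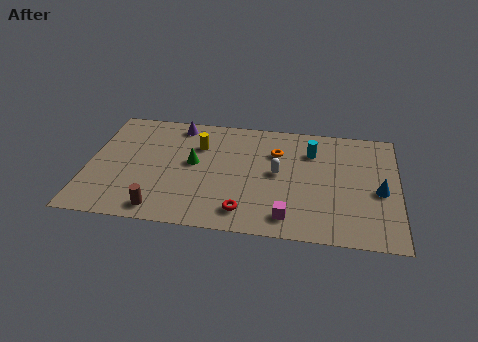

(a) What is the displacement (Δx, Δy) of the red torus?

(2.2, -0.2)

The red torus was at about (5.5, 1.7) and moved to about (7.7, 1.5).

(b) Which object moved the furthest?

the purple cone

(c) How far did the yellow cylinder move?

2.6

The yellow cylinder moved from about (5.8, 3.6) to (5.3, 6.2), a distance of √(0.5² + 2.6²) ≈ 2.6.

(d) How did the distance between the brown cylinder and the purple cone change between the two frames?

+4.6

The distance was about 2.0 in the first image and 6.6 in the second, so they moved 4.6 units further apart.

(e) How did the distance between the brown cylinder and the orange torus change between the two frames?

+0.8

Before: roughly 6.6 units apart; after: 7.4. That's 0.8 units further apart.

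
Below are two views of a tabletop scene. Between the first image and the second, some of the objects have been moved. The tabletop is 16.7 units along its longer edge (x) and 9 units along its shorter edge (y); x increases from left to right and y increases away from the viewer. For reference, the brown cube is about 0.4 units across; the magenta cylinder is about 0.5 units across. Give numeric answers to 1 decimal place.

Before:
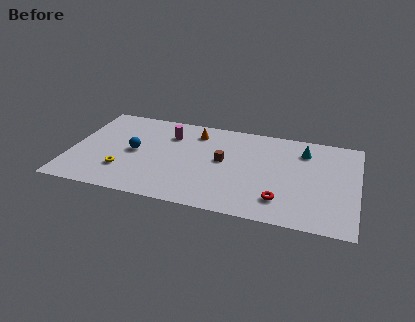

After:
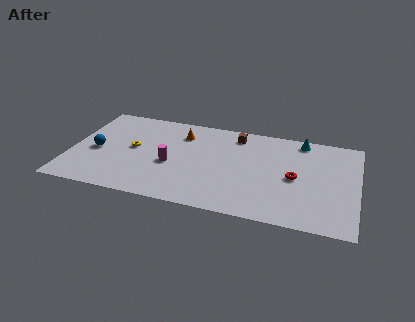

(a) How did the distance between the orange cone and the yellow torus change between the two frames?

-2.8

The distance was about 6.2 in the first image and 3.4 in the second, so they moved 2.8 units closer together.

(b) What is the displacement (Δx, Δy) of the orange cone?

(-0.8, -0.4)

The orange cone was at about (7.1, 7.3) and moved to about (6.3, 6.9).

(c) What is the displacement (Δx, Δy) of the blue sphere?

(-2.2, -0.4)

The blue sphere started near (3.7, 4.5) and ended near (1.5, 4.1).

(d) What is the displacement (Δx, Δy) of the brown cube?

(0.6, 2.7)

From the two frames, the brown cube sits at roughly (8.9, 4.9) before and (9.5, 7.6) after.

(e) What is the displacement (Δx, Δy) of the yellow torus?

(0.4, 2.3)

The yellow torus was at about (3.2, 2.5) and moved to about (3.6, 4.8).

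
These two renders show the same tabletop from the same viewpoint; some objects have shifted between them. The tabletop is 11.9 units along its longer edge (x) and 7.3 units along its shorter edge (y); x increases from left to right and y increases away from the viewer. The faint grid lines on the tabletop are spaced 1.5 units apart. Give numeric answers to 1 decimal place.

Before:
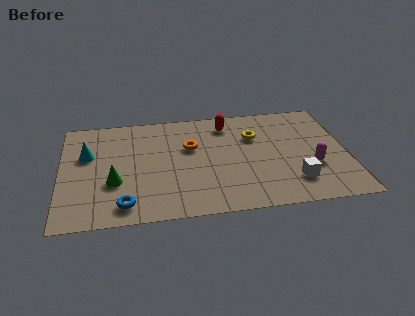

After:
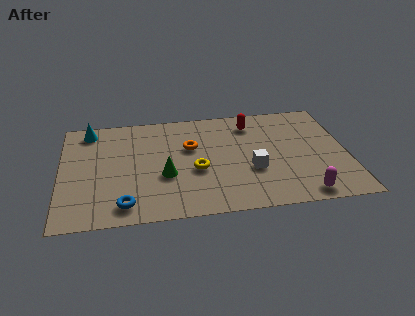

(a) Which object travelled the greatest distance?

the yellow torus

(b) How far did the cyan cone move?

1.7

From (1.1, 4.6) to (1.2, 6.3), the cyan cone covered √(0.1² + 1.7²) ≈ 1.7 units.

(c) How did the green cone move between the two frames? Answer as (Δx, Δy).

(2.1, 0.2)

The green cone was at about (2.2, 2.6) and moved to about (4.3, 2.8).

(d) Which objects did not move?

the orange torus and the blue torus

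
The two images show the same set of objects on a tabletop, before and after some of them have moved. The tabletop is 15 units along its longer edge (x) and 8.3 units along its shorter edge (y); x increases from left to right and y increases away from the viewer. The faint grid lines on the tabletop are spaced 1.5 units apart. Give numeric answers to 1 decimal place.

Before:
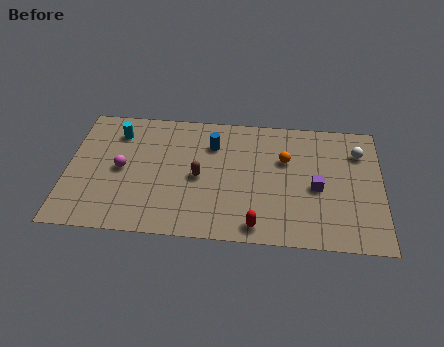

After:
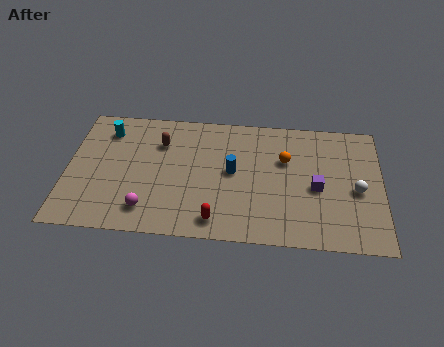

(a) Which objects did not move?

the orange sphere and the purple cube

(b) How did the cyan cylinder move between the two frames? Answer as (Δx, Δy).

(-0.5, 0.1)

The cyan cylinder started near (2.3, 6.5) and ended near (1.8, 6.6).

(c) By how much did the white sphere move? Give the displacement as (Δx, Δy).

(-0.1, -2.5)

The white sphere started near (13.9, 6.2) and ended near (13.8, 3.7).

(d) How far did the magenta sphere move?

2.8

The magenta sphere was near (2.6, 4.1) before and (3.9, 1.6) after, so it travelled √(1.3² + 2.5²) ≈ 2.8 units.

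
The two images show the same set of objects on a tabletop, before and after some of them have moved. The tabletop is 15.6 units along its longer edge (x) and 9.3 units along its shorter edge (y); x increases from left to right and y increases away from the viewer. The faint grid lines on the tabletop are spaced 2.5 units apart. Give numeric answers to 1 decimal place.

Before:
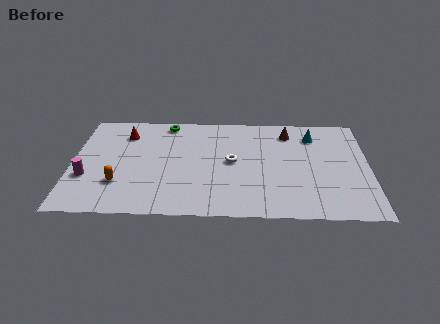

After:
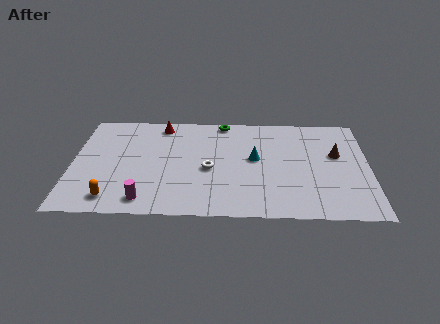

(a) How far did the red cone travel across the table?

2.1

From (2.7, 7.2) to (4.6, 8.1), the red cone covered √(1.9² + 0.9²) ≈ 2.1 units.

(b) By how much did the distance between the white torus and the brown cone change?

+2.8

The distance was about 4.1 in the first image and 6.9 in the second, so they moved 2.8 units further apart.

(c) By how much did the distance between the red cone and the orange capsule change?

+2.6

Before: roughly 4.5 units apart; after: 7.1. That's 2.6 units further apart.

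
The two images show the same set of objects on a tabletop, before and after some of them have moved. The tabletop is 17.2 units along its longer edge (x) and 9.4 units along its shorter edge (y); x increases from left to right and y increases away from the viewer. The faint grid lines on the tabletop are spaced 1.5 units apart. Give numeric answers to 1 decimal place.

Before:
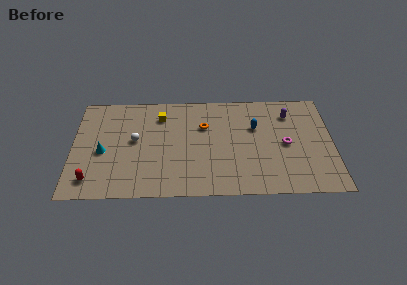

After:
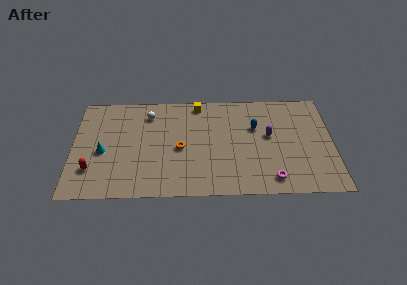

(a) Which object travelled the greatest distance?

the magenta torus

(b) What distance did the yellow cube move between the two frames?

2.7

The yellow cube moved from about (5.8, 7.3) to (8.3, 8.4), a distance of √(2.5² + 1.1²) ≈ 2.7.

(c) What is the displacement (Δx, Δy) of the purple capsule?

(-1.4, -2.0)

The purple capsule started near (14.4, 7.3) and ended near (13.0, 5.3).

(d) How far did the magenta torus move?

3.3

The magenta torus moved from about (14.1, 4.5) to (13.1, 1.4), a distance of √(1.0² + 3.1²) ≈ 3.3.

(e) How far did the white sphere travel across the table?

2.6

The white sphere was near (4.1, 5.1) before and (5.0, 7.5) after, so it travelled √(0.9² + 2.4²) ≈ 2.6 units.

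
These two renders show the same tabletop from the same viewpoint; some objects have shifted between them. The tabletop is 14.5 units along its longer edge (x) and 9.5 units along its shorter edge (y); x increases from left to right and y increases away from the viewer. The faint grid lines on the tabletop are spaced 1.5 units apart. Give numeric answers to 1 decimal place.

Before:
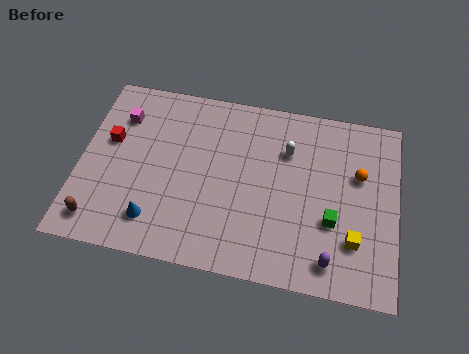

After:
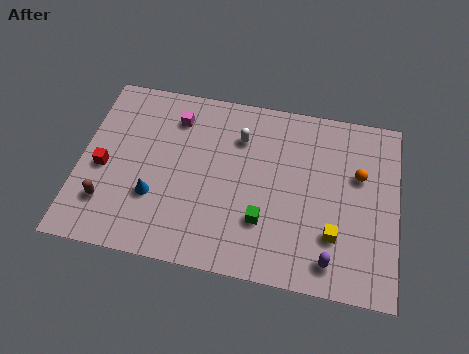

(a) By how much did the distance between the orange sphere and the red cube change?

+0.3

Before: roughly 11.4 units apart; after: 11.7. That's 0.3 units further apart.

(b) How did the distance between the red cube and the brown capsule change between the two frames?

-2.5

The distance was about 4.3 in the first image and 1.8 in the second, so they moved 2.5 units closer together.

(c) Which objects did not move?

the orange sphere and the purple capsule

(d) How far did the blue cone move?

1.2

The blue cone moved from about (3.6, 1.9) to (3.5, 3.1), a distance of √(0.1² + 1.2²) ≈ 1.2.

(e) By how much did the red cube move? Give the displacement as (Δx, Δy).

(-0.2, -1.5)

From the two frames, the red cube sits at roughly (1.3, 5.7) before and (1.1, 4.2) after.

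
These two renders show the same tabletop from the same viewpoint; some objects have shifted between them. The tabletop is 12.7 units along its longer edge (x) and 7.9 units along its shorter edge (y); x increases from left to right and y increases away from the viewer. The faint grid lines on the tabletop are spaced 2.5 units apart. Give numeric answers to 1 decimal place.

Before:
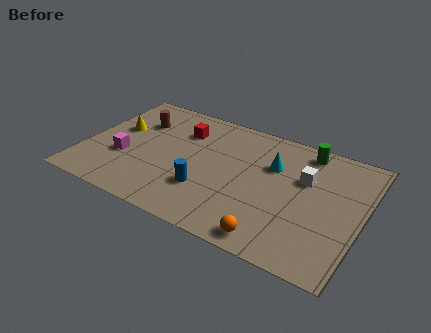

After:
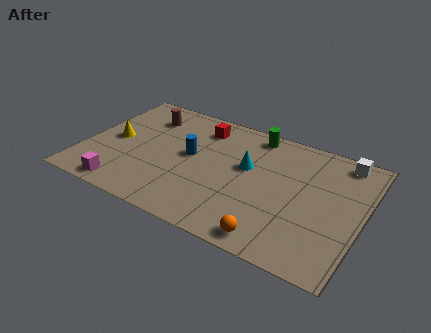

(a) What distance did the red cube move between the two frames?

1.0

From (4.2, 5.8) to (5.0, 6.4), the red cube covered √(0.8² + 0.6²) ≈ 1.0 units.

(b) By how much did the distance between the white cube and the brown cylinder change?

+1.2

They were about 7.9 units apart before and 9.1 after — 1.2 units further apart.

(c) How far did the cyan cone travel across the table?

1.3

The cyan cone was near (8.5, 5.3) before and (7.4, 4.7) after, so it travelled √(1.1² + 0.6²) ≈ 1.3 units.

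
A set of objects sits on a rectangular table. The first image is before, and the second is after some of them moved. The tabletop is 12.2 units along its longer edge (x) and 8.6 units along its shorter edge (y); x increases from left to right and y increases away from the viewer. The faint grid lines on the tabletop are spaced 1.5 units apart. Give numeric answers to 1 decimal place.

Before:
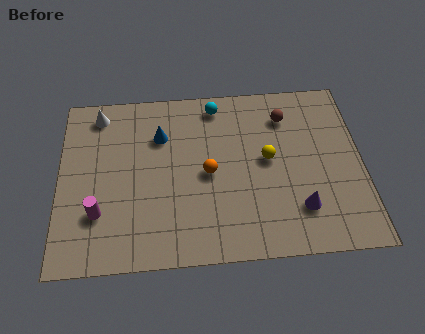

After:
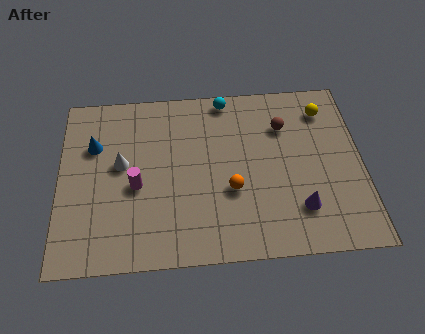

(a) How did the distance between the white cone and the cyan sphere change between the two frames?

+0.4

Before: roughly 4.8 units apart; after: 5.2. That's 0.4 units further apart.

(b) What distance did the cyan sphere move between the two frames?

0.5

The cyan sphere was near (6.4, 7.5) before and (6.8, 7.8) after, so it travelled √(0.4² + 0.3²) ≈ 0.5 units.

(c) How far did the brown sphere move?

0.5

The brown sphere was near (9.2, 6.7) before and (9.1, 6.2) after, so it travelled √(0.1² + 0.5²) ≈ 0.5 units.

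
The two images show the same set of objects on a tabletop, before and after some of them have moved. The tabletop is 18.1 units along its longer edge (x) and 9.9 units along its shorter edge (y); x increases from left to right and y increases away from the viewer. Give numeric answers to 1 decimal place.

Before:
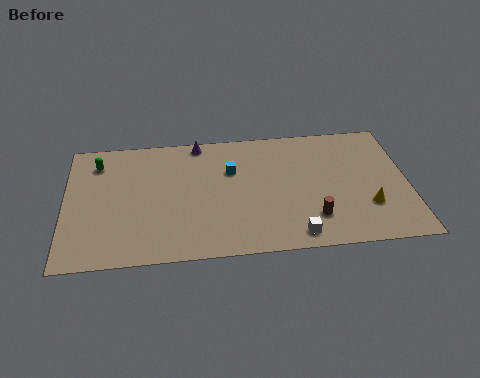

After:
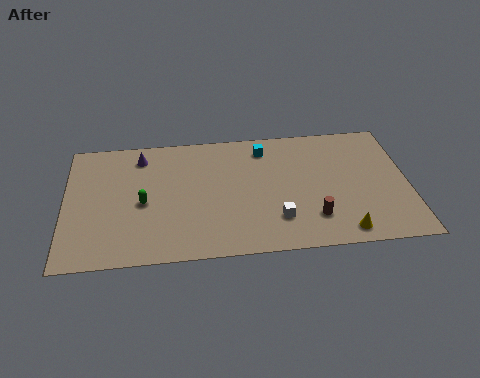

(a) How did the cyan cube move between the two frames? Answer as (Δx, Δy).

(1.8, 1.6)

From the two frames, the cyan cube sits at roughly (8.8, 6.6) before and (10.6, 8.2) after.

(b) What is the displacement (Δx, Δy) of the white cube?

(-0.9, 1.3)

The white cube started near (12.0, 1.2) and ended near (11.1, 2.5).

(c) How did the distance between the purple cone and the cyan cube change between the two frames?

+3.7

Before: roughly 2.9 units apart; after: 6.6. That's 3.7 units further apart.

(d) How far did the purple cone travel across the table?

3.2

The purple cone was near (7.1, 9.0) before and (4.0, 8.2) after, so it travelled √(3.1² + 0.8²) ≈ 3.2 units.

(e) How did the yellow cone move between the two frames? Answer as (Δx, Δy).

(-1.4, -1.8)

From the two frames, the yellow cone sits at roughly (15.9, 3.0) before and (14.5, 1.2) after.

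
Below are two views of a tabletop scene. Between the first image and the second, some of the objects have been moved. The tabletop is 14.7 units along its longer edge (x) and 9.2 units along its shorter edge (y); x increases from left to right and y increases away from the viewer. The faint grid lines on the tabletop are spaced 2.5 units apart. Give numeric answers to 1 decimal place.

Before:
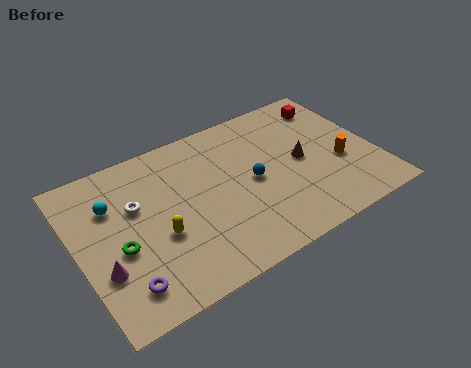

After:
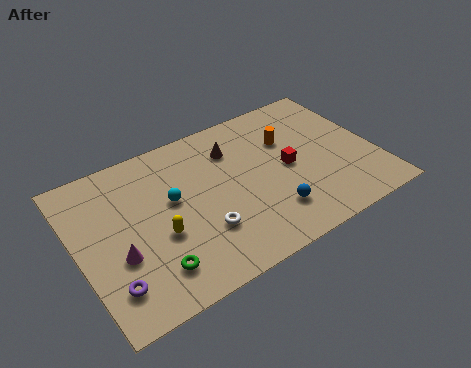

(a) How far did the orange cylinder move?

3.4

From (12.9, 3.6) to (10.7, 6.2), the orange cylinder covered √(2.2² + 2.6²) ≈ 3.4 units.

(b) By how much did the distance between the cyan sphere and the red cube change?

-5.6

Before: roughly 11.4 units apart; after: 5.8. That's 5.6 units closer together.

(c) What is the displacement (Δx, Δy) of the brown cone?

(-3.1, 2.3)

The brown cone started near (11.1, 4.6) and ended near (8.0, 6.9).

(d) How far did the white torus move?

4.1

The white torus moved from about (3.0, 5.8) to (5.8, 2.8), a distance of √(2.8² + 3.0²) ≈ 4.1.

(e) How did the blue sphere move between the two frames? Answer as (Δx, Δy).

(0.5, -2.3)

The blue sphere started near (8.6, 4.5) and ended near (9.1, 2.2).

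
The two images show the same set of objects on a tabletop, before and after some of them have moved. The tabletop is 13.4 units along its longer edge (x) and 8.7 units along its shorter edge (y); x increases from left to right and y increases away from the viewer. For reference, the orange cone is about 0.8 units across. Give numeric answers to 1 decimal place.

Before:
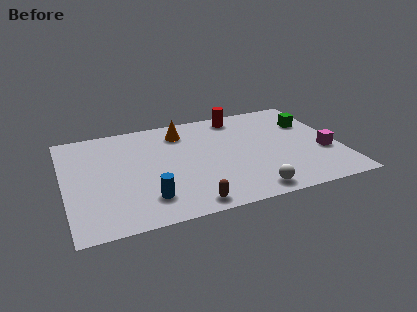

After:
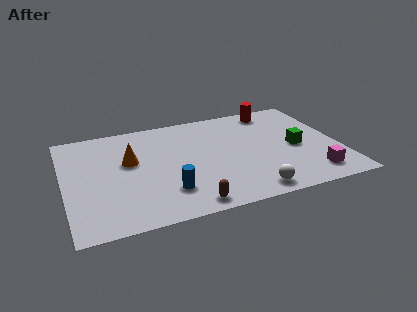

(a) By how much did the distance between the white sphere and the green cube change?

-2.1

Before: roughly 6.1 units apart; after: 4.0. That's 2.1 units closer together.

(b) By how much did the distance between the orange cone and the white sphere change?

+0.3

They were about 6.6 units apart before and 6.9 after — 0.3 units further apart.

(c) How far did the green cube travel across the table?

2.2

The green cube was near (12.2, 6.0) before and (11.3, 4.0) after, so it travelled √(0.9² + 2.0²) ≈ 2.2 units.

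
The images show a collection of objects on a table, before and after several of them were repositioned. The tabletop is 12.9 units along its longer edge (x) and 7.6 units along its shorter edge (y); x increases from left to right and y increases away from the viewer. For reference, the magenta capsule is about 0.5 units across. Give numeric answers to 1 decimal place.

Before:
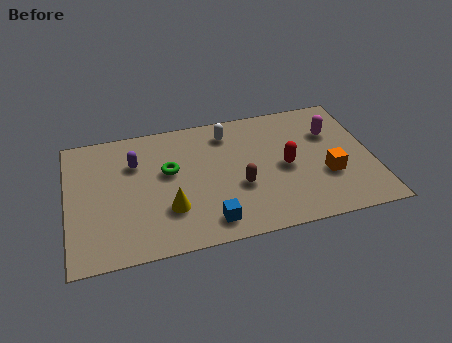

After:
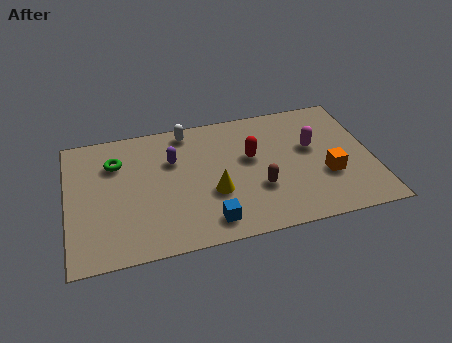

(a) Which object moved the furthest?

the green torus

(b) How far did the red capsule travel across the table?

1.7

The red capsule moved from about (9.2, 3.6) to (7.8, 4.5), a distance of √(1.4² + 0.9²) ≈ 1.7.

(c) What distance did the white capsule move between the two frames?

1.8

The white capsule was near (6.9, 6.2) before and (5.2, 6.7) after, so it travelled √(1.7² + 0.5²) ≈ 1.8 units.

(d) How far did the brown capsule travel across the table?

0.9

The brown capsule was near (7.2, 2.9) before and (8.0, 2.6) after, so it travelled √(0.8² + 0.3²) ≈ 0.9 units.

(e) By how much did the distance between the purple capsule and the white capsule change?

-2.4

They were about 4.1 units apart before and 1.7 after — 2.4 units closer together.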